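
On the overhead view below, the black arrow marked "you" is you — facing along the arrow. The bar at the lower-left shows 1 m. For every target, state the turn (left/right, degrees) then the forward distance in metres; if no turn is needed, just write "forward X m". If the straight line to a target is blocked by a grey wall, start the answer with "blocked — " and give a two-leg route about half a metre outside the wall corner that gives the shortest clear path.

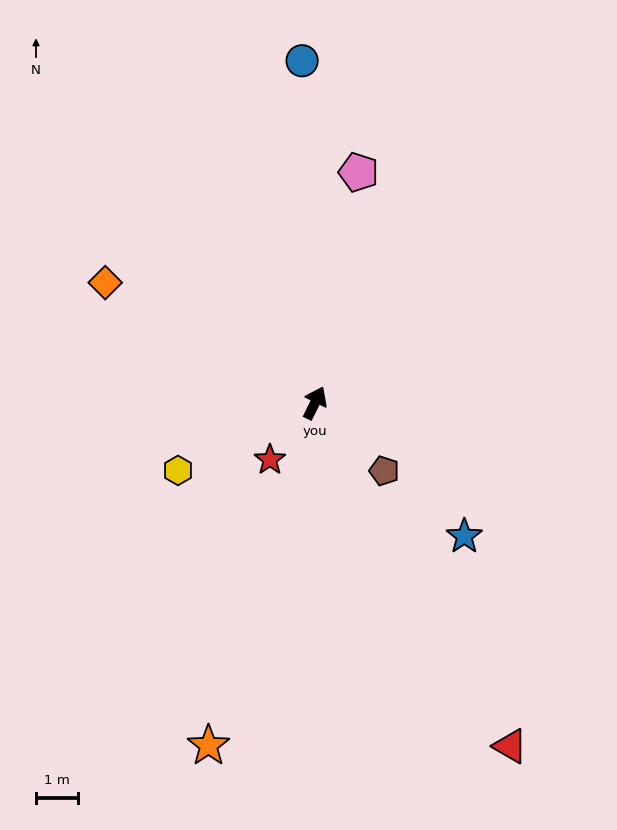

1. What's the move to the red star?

turn left 168°, forward 1.7 m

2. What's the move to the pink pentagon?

turn left 16°, forward 5.6 m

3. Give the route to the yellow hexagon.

turn left 143°, forward 3.6 m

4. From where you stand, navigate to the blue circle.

turn left 28°, forward 8.1 m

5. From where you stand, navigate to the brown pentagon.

turn right 108°, forward 2.3 m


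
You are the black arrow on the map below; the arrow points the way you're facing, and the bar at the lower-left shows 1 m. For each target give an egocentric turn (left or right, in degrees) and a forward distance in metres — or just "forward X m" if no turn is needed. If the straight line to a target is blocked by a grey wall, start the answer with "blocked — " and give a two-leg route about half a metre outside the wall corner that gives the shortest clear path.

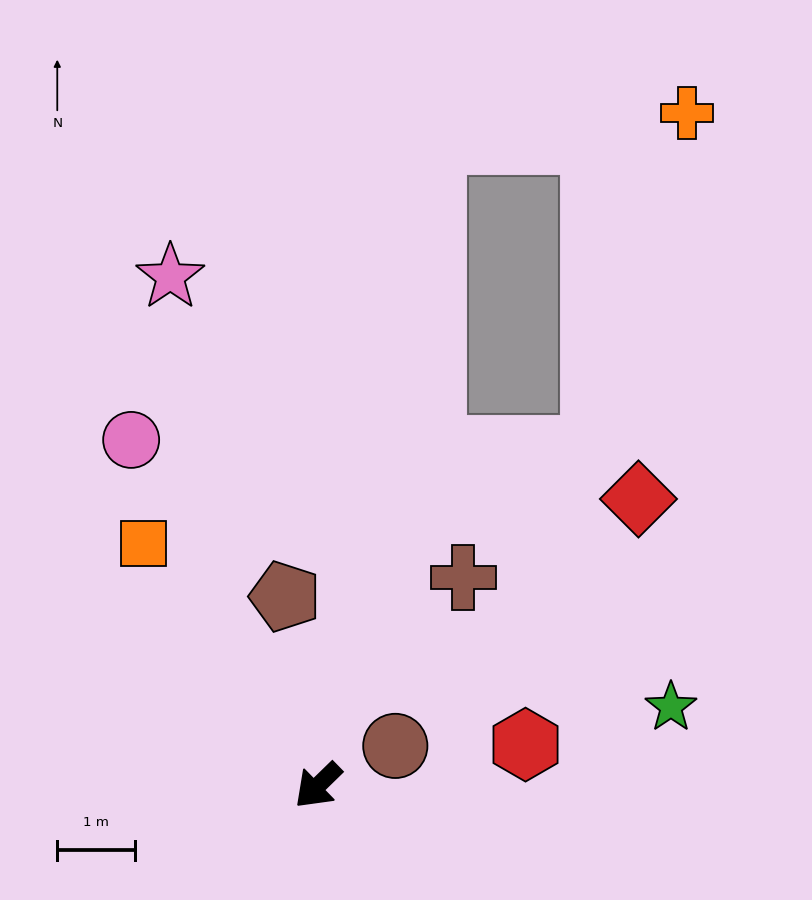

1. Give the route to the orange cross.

blocked — turn right 144°, forward 8.5 m, then turn right 74°, forward 3.3 m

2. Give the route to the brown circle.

turn left 163°, forward 1.1 m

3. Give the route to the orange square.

turn right 98°, forward 3.9 m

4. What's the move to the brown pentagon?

turn right 124°, forward 2.5 m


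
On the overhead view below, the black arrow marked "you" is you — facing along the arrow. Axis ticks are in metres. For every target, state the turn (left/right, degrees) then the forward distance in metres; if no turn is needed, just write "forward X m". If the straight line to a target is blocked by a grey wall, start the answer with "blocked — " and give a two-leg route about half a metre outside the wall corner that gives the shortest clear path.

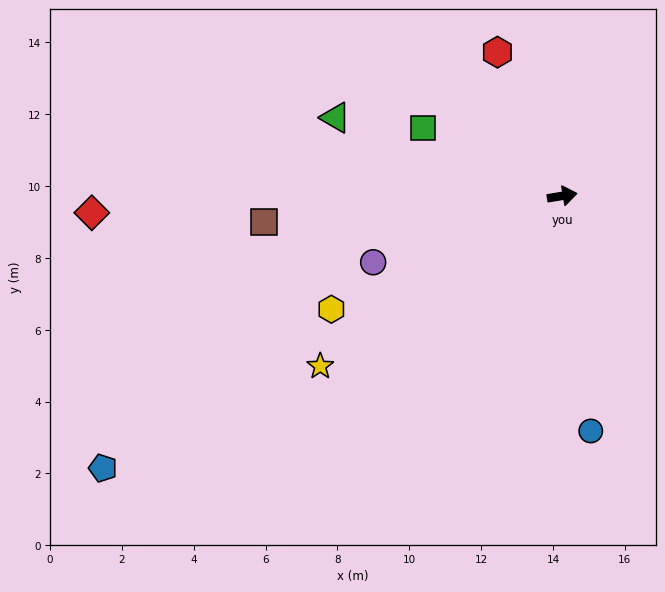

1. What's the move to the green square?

turn left 144°, forward 4.3 m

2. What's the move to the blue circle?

turn right 93°, forward 6.6 m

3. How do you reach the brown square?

turn left 176°, forward 8.3 m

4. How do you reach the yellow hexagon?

turn right 163°, forward 7.2 m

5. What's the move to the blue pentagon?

turn right 159°, forward 14.9 m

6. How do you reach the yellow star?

turn right 154°, forward 8.2 m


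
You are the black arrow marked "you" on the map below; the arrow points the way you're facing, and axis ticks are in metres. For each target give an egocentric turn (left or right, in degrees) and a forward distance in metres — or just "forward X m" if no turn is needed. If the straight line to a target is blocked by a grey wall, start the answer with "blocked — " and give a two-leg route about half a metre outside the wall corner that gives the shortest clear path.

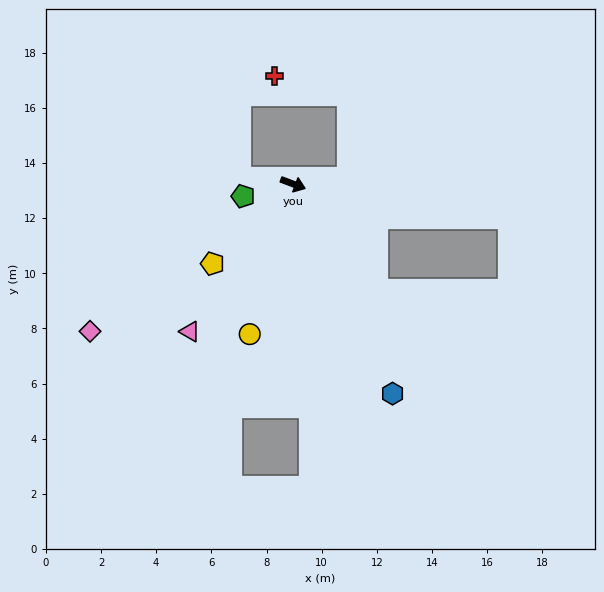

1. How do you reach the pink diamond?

turn right 123°, forward 9.1 m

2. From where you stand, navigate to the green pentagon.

turn right 146°, forward 1.9 m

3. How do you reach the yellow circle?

turn right 85°, forward 5.7 m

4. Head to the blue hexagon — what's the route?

turn right 44°, forward 8.4 m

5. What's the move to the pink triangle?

turn right 104°, forward 6.5 m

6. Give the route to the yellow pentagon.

turn right 115°, forward 4.1 m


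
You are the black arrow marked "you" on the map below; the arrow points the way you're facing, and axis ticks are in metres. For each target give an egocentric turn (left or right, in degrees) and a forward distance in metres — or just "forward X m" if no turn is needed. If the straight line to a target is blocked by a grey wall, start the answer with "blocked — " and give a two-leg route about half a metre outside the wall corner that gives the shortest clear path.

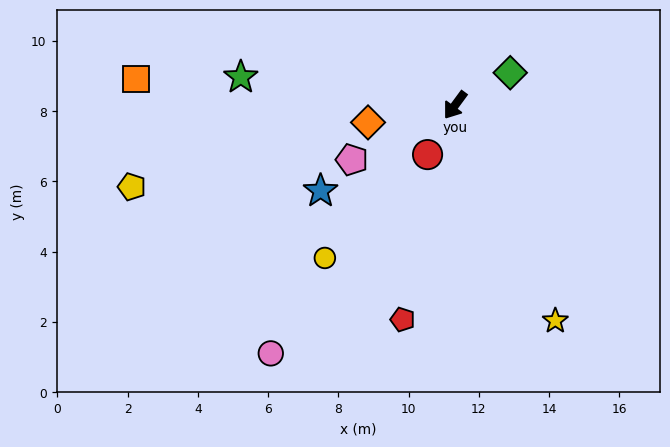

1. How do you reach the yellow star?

turn left 61°, forward 6.8 m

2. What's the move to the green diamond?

turn left 157°, forward 1.8 m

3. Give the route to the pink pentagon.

turn right 26°, forward 3.3 m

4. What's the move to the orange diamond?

turn right 42°, forward 2.5 m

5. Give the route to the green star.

turn right 61°, forward 6.2 m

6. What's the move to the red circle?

turn left 7°, forward 1.6 m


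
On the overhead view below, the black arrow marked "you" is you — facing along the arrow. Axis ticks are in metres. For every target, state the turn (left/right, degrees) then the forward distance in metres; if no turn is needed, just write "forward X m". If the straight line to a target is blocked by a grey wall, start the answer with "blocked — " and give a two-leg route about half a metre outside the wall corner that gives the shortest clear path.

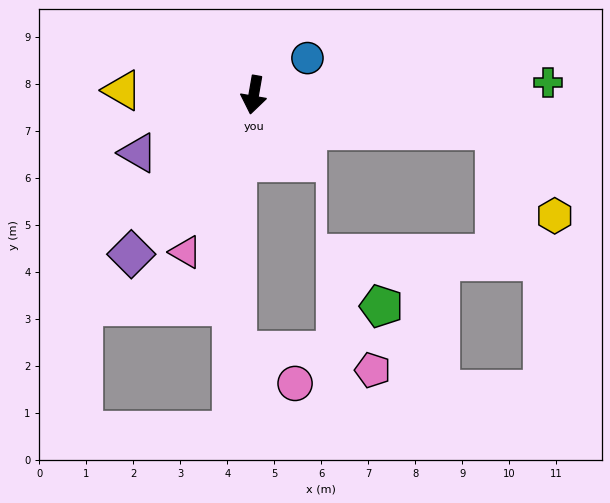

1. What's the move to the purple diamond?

turn right 28°, forward 4.3 m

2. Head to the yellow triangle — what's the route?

turn right 82°, forward 2.8 m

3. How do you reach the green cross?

turn left 102°, forward 6.3 m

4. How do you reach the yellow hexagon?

blocked — turn left 92°, forward 5.2 m, then turn right 48°, forward 2.2 m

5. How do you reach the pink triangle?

turn right 14°, forward 3.6 m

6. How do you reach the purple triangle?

turn right 54°, forward 2.8 m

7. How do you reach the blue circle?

turn left 134°, forward 1.4 m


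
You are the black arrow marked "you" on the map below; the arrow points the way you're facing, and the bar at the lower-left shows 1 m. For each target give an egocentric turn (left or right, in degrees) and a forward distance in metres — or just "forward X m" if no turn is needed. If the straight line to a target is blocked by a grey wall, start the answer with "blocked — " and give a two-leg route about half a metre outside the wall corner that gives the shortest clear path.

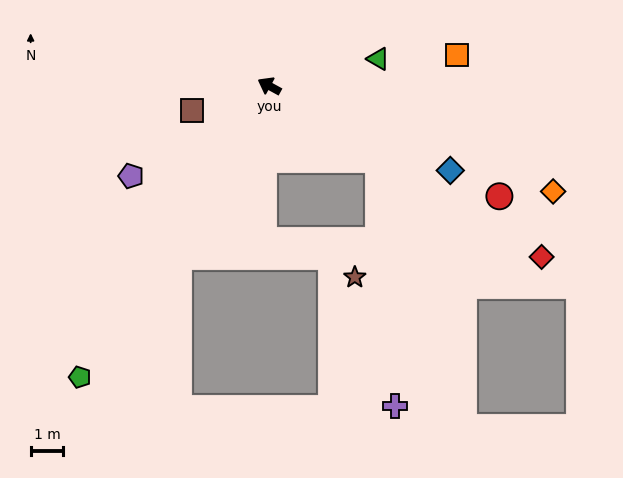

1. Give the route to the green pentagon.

turn left 86°, forward 10.7 m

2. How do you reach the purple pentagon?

turn left 62°, forward 5.1 m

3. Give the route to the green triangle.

turn right 137°, forward 3.4 m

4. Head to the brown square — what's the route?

turn left 46°, forward 2.5 m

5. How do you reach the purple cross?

blocked — turn left 175°, forward 4.0 m, then turn right 53°, forward 7.6 m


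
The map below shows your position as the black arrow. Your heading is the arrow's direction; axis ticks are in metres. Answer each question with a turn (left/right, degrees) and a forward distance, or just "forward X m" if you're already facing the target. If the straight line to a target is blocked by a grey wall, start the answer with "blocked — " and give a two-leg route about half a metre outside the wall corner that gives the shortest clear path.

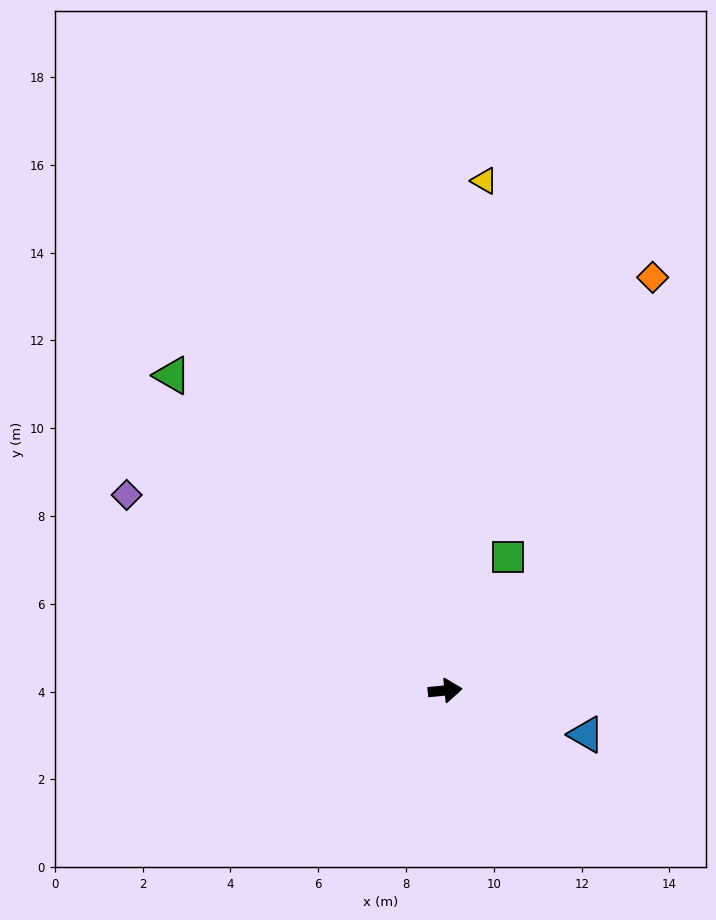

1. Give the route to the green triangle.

turn left 125°, forward 9.5 m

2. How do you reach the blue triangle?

turn right 23°, forward 3.4 m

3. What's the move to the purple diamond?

turn left 143°, forward 8.5 m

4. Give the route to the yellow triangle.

turn left 80°, forward 11.6 m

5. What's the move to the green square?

turn left 59°, forward 3.4 m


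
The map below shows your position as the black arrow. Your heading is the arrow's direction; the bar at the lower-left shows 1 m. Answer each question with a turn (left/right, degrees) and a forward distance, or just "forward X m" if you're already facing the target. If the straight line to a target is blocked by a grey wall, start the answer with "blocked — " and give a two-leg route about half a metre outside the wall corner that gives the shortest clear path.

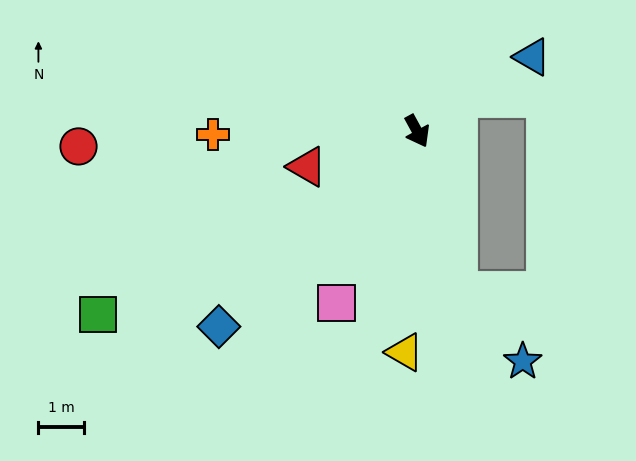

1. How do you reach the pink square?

turn right 54°, forward 4.2 m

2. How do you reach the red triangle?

turn right 101°, forward 2.5 m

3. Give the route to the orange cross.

turn right 118°, forward 4.5 m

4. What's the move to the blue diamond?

turn right 74°, forward 6.1 m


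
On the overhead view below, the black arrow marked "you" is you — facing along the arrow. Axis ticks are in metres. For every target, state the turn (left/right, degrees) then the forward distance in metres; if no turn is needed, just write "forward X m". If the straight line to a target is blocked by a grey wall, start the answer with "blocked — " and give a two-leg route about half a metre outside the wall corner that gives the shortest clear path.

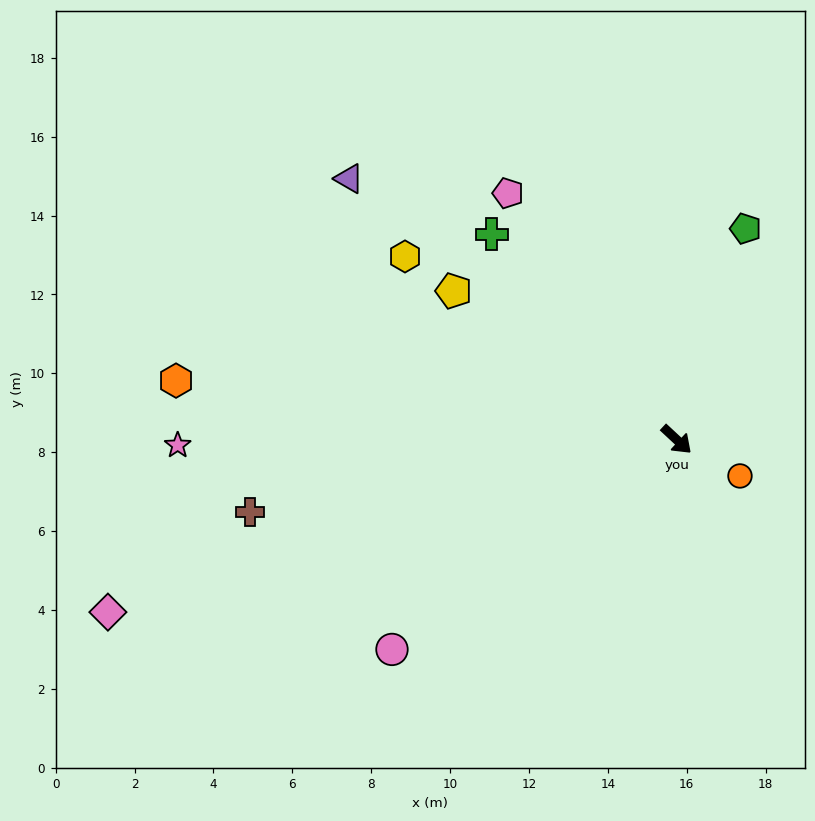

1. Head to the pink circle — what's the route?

turn right 101°, forward 9.0 m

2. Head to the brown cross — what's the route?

turn right 127°, forward 11.0 m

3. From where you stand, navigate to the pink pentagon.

turn left 167°, forward 7.6 m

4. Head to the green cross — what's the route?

turn left 175°, forward 7.0 m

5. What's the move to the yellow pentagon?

turn right 171°, forward 6.8 m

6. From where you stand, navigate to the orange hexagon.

turn right 144°, forward 12.8 m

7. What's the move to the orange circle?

turn left 13°, forward 1.9 m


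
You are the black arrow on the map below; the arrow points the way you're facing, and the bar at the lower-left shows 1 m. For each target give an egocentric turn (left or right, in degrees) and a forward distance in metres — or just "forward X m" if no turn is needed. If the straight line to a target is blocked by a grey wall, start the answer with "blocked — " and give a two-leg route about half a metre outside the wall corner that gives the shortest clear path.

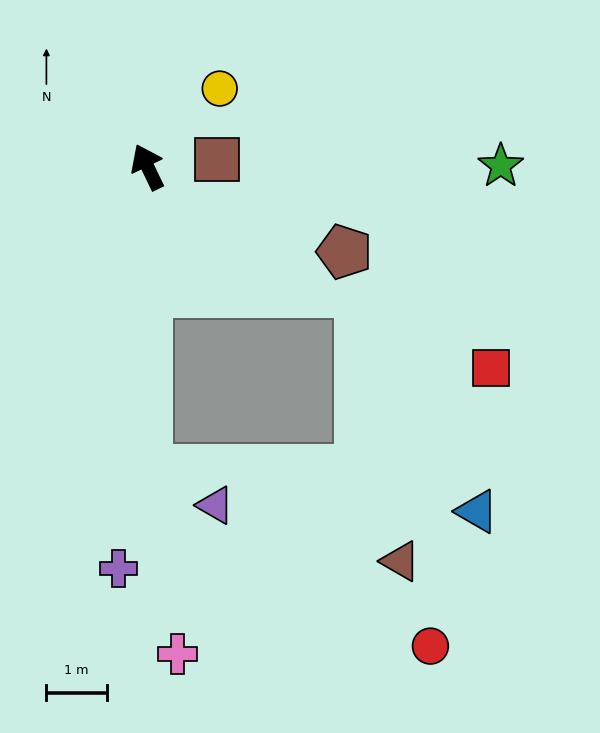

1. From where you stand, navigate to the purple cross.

turn left 150°, forward 6.7 m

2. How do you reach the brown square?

turn right 110°, forward 1.2 m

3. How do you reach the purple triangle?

blocked — turn left 154°, forward 5.0 m, then turn left 63°, forward 1.3 m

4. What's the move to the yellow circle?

turn right 68°, forward 1.8 m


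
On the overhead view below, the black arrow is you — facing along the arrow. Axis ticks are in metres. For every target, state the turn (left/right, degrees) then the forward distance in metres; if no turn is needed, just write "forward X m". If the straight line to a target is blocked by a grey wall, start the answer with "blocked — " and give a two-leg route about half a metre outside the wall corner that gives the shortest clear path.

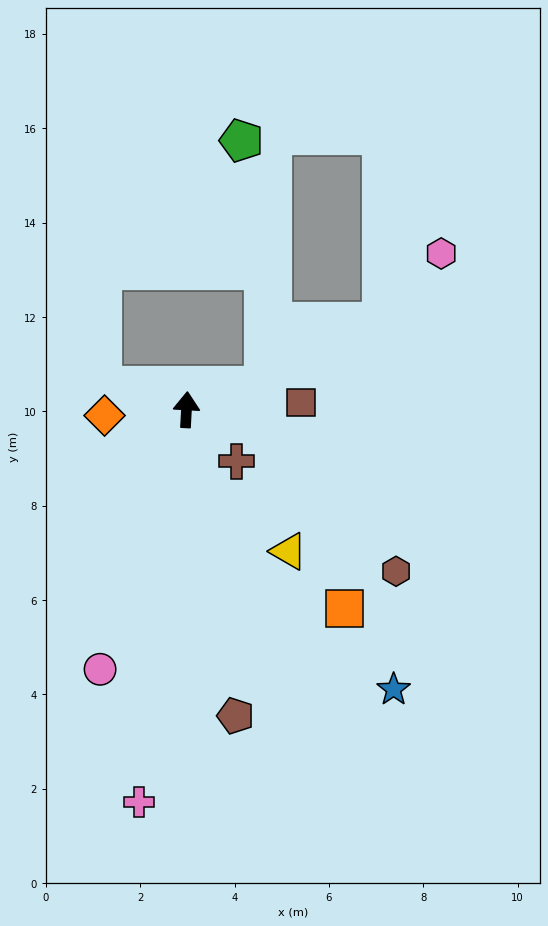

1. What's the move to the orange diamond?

turn left 97°, forward 1.7 m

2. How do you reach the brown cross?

turn right 133°, forward 1.5 m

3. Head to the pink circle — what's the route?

turn left 165°, forward 5.8 m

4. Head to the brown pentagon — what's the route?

turn right 168°, forward 6.6 m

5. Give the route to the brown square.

turn right 83°, forward 2.4 m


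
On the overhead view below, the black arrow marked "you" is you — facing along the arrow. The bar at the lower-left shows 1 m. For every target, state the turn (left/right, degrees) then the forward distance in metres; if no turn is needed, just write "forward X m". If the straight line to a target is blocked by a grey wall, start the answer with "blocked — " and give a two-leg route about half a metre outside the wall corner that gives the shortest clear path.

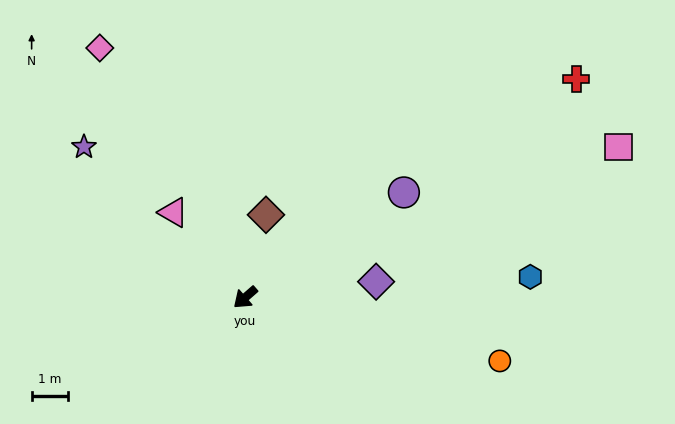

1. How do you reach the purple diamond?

turn left 146°, forward 3.6 m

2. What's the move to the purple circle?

turn left 172°, forward 5.2 m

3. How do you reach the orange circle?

turn left 125°, forward 7.2 m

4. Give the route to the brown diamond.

turn right 145°, forward 2.3 m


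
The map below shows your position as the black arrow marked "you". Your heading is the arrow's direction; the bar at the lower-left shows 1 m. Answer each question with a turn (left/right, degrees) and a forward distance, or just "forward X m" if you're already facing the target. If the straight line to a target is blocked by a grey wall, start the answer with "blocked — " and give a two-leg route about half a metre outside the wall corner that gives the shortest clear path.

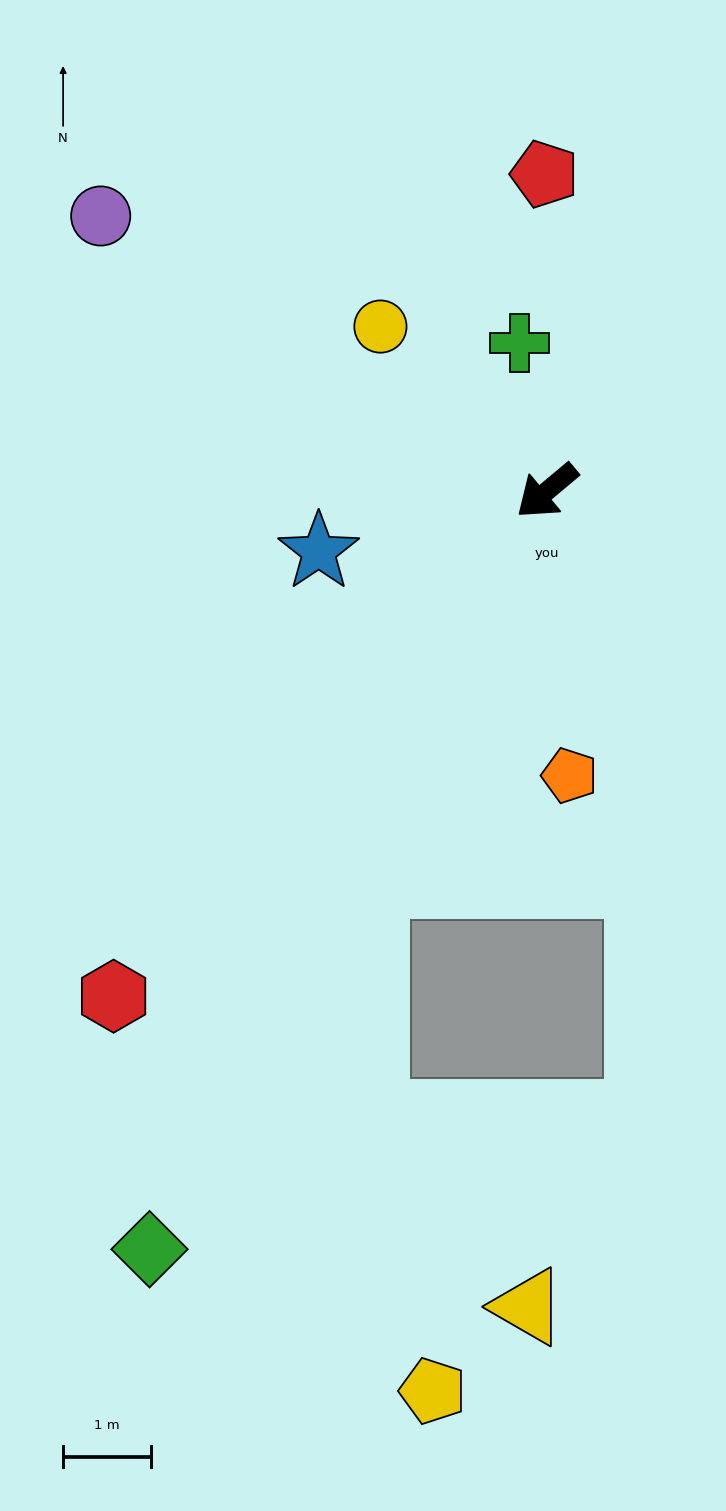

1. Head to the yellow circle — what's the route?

turn right 85°, forward 2.7 m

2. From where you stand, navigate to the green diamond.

turn left 22°, forward 9.8 m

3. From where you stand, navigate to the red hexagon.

turn left 9°, forward 7.6 m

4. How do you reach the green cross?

turn right 120°, forward 1.7 m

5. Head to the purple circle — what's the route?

turn right 72°, forward 6.0 m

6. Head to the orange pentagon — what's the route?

turn left 55°, forward 3.3 m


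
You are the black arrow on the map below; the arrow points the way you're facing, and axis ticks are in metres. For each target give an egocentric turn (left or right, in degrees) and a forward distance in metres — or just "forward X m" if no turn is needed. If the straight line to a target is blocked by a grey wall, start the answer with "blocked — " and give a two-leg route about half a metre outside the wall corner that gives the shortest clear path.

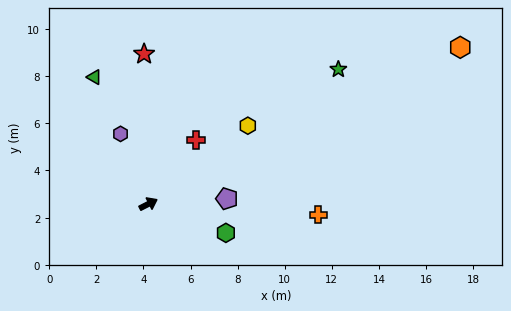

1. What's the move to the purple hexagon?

turn left 85°, forward 3.2 m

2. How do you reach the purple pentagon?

turn right 23°, forward 3.3 m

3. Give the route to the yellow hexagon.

turn left 11°, forward 5.4 m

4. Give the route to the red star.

turn left 65°, forward 6.4 m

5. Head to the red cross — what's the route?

turn left 27°, forward 3.4 m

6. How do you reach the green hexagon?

turn right 47°, forward 3.5 m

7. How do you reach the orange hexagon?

forward 14.8 m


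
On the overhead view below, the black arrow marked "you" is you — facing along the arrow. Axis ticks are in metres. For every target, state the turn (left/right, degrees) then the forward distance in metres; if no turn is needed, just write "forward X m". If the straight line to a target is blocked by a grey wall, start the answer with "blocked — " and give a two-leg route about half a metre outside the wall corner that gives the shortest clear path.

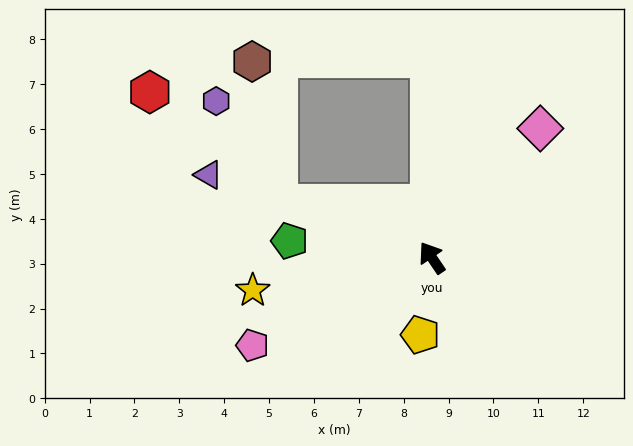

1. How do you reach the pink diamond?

turn right 74°, forward 3.8 m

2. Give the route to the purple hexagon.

blocked — turn left 36°, forward 3.6 m, then turn right 38°, forward 2.7 m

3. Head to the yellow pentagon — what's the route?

turn left 137°, forward 1.7 m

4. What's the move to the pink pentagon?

turn left 82°, forward 4.5 m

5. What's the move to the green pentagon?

turn left 49°, forward 3.2 m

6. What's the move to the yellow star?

turn left 66°, forward 4.1 m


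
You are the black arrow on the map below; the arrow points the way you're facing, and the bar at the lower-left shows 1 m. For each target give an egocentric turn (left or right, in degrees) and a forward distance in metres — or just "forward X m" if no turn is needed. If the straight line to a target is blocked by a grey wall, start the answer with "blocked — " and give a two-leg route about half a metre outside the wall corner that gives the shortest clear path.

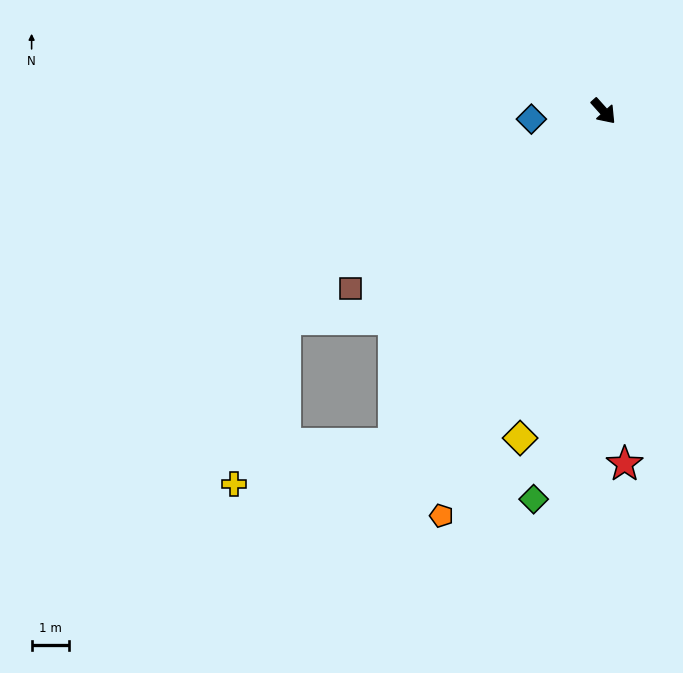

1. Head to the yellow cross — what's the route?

blocked — turn right 74°, forward 10.7 m, then turn right 44°, forward 4.5 m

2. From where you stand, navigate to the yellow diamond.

turn right 56°, forward 9.1 m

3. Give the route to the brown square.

turn right 97°, forward 8.4 m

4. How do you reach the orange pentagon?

turn right 64°, forward 11.8 m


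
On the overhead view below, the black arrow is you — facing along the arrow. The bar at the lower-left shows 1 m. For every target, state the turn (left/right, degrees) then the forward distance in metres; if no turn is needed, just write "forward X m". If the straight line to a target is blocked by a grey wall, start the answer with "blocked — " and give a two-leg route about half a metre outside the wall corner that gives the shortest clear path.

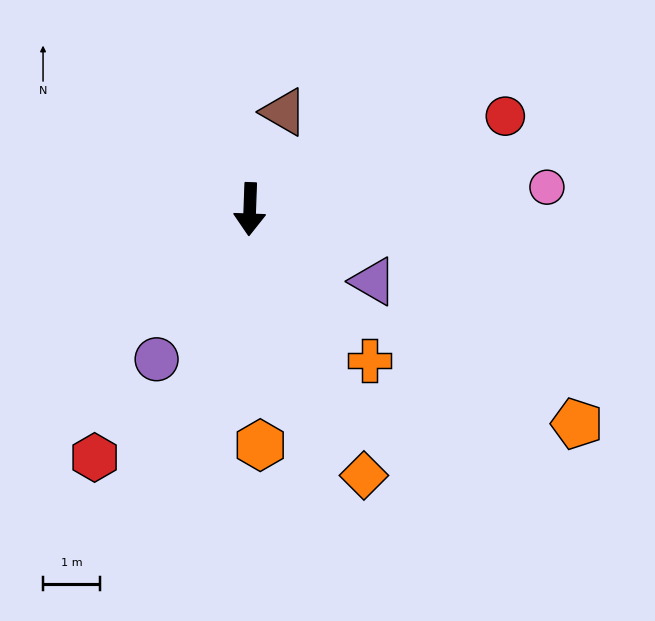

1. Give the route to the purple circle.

turn right 30°, forward 3.1 m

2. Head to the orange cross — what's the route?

turn left 40°, forward 3.4 m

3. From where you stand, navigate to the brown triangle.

turn left 163°, forward 1.8 m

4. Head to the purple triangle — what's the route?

turn left 62°, forward 2.5 m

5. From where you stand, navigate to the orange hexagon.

turn left 5°, forward 4.2 m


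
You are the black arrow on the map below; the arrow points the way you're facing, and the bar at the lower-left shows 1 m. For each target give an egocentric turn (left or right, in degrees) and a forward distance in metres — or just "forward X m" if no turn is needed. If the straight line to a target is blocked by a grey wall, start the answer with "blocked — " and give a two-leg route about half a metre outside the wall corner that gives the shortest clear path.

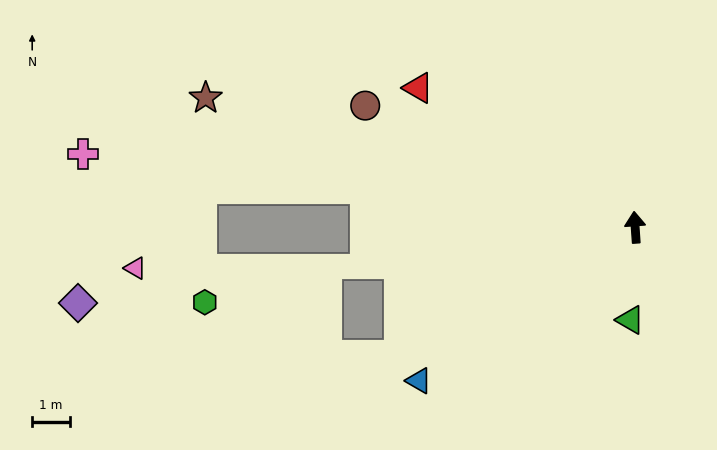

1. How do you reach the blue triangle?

turn left 121°, forward 7.1 m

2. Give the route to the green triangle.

turn left 173°, forward 2.5 m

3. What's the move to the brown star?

turn left 69°, forward 12.0 m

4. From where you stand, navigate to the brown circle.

turn left 62°, forward 7.9 m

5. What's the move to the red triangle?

turn left 53°, forward 6.9 m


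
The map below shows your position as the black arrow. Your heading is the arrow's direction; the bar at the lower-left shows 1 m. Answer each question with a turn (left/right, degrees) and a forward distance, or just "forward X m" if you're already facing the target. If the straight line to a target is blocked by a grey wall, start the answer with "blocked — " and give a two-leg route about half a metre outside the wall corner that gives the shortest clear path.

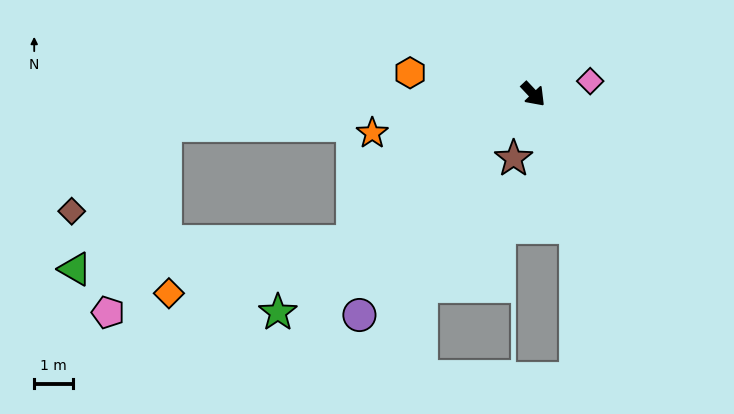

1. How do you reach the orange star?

turn right 120°, forward 4.3 m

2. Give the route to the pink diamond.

turn left 60°, forward 1.5 m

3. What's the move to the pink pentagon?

blocked — turn right 128°, forward 9.6 m, then turn left 68°, forward 5.1 m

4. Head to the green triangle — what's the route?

blocked — turn right 94°, forward 6.0 m, then turn right 34°, forward 7.2 m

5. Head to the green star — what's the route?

turn right 93°, forward 8.7 m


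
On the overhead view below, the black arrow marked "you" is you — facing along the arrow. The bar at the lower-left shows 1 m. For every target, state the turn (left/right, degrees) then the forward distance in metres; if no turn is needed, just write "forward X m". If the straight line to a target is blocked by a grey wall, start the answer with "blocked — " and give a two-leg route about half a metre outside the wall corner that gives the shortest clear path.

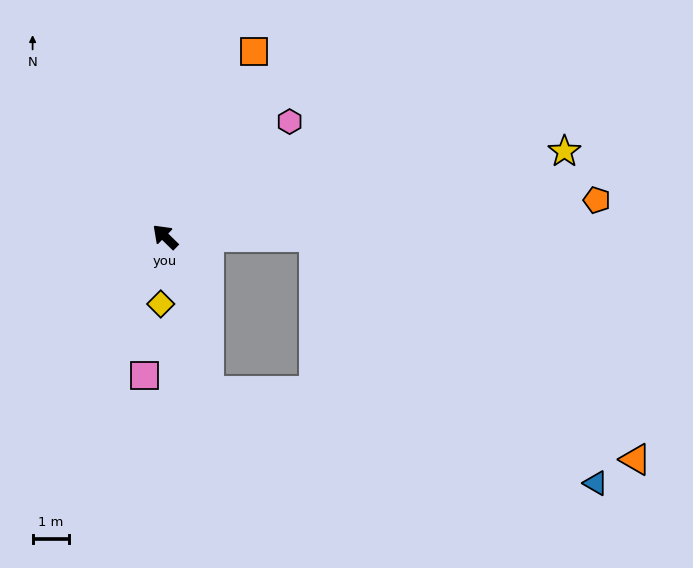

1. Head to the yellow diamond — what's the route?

turn left 130°, forward 1.8 m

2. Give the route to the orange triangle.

blocked — turn right 136°, forward 4.1 m, then turn right 35°, forward 10.6 m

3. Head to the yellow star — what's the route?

turn right 124°, forward 11.1 m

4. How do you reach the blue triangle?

blocked — turn right 136°, forward 4.1 m, then turn right 41°, forward 10.2 m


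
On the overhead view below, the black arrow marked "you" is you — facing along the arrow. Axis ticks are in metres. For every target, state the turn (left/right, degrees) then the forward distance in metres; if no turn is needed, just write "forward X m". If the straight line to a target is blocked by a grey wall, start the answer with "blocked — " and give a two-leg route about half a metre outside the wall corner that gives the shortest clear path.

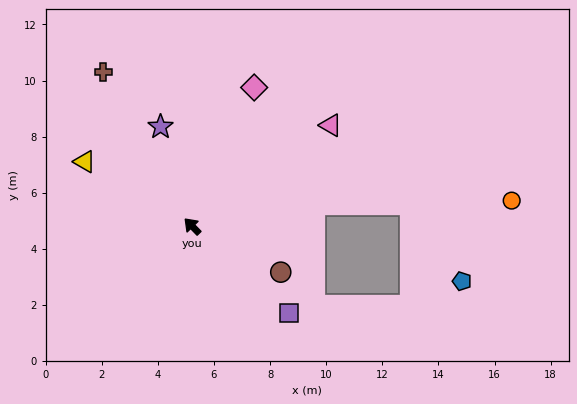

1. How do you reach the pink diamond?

turn right 68°, forward 5.4 m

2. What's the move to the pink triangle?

turn right 98°, forward 6.1 m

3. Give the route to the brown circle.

turn right 162°, forward 3.6 m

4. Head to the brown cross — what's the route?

turn right 14°, forward 6.3 m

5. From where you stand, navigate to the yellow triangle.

turn left 15°, forward 4.5 m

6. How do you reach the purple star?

turn right 27°, forward 3.7 m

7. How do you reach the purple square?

turn right 176°, forward 4.6 m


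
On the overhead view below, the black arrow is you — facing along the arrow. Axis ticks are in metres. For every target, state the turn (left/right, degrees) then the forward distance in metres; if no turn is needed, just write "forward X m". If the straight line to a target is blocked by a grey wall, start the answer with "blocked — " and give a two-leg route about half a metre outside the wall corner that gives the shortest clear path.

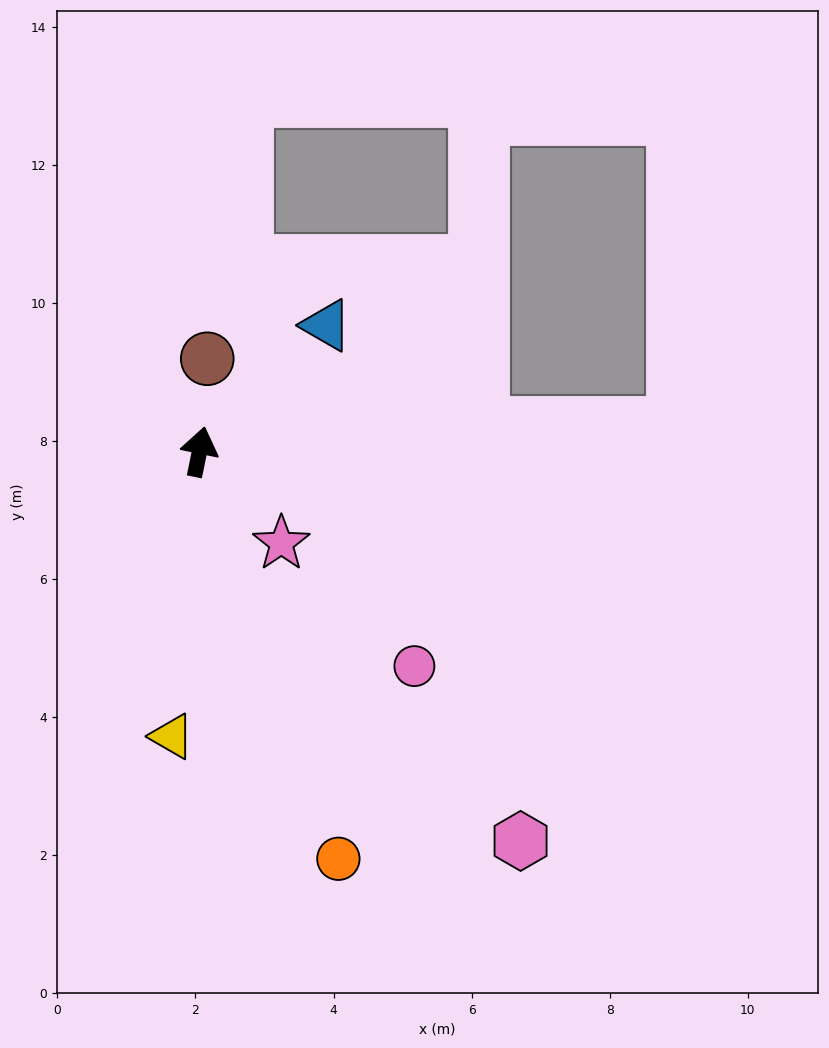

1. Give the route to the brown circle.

turn left 7°, forward 1.4 m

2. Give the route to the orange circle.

turn right 150°, forward 6.2 m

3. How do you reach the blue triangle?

turn right 34°, forward 2.6 m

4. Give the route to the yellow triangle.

turn right 174°, forward 4.1 m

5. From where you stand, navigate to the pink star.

turn right 127°, forward 1.8 m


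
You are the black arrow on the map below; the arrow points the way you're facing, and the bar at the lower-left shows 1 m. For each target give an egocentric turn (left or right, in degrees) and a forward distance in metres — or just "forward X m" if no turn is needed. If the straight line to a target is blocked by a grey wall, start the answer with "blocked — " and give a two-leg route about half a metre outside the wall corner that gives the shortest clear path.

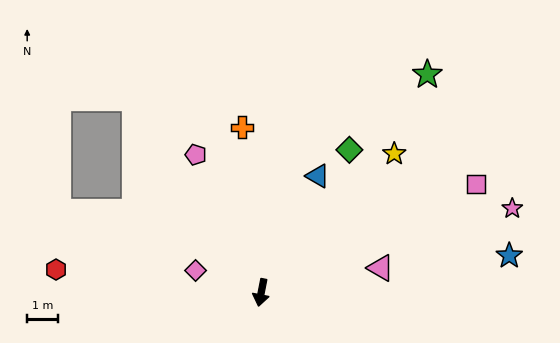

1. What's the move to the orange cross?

turn right 162°, forward 5.5 m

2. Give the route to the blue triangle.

turn left 165°, forward 4.3 m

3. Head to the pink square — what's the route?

turn left 128°, forward 7.9 m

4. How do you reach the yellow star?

turn left 147°, forward 6.3 m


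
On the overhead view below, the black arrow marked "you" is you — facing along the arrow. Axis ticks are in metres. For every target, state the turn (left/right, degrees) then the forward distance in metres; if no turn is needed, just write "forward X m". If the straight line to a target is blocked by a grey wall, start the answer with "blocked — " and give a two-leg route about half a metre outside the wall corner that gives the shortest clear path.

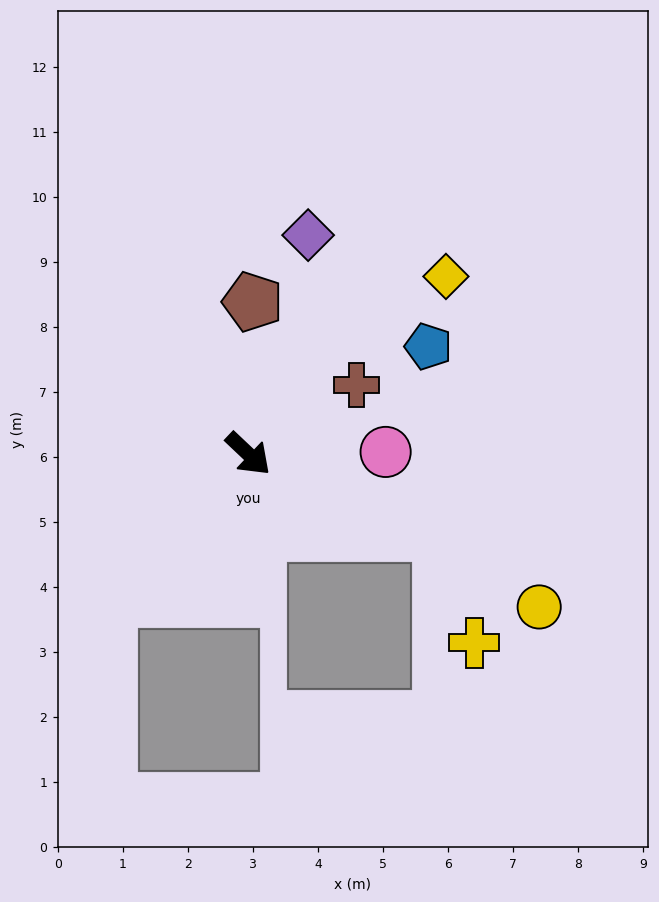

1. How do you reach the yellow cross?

blocked — turn left 21°, forward 3.2 m, then turn right 50°, forward 1.7 m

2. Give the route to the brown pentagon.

turn left 132°, forward 2.3 m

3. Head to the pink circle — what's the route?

turn left 44°, forward 2.1 m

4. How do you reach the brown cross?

turn left 76°, forward 2.0 m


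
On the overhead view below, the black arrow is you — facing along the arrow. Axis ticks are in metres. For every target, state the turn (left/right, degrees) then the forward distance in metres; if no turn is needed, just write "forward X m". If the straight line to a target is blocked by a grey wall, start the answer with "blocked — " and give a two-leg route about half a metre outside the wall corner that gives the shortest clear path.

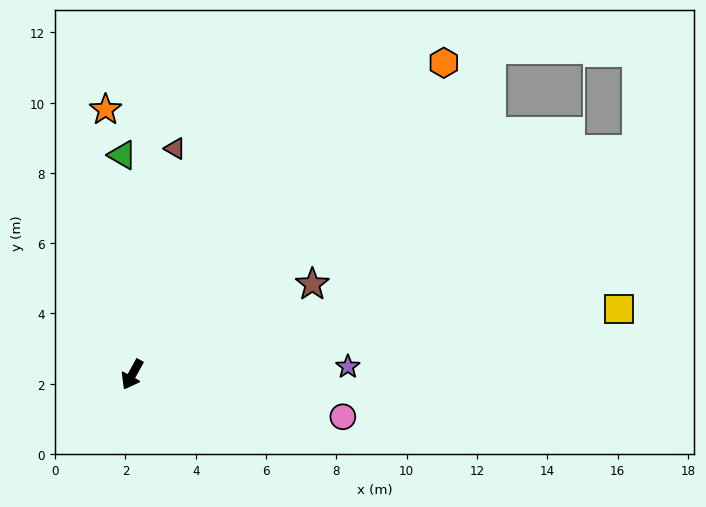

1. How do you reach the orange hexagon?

turn left 164°, forward 12.5 m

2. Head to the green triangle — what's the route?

turn right 149°, forward 6.3 m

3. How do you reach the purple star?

turn left 121°, forward 6.1 m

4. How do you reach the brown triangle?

turn right 162°, forward 6.5 m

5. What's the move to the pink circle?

turn left 107°, forward 6.1 m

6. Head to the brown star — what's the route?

turn left 145°, forward 5.7 m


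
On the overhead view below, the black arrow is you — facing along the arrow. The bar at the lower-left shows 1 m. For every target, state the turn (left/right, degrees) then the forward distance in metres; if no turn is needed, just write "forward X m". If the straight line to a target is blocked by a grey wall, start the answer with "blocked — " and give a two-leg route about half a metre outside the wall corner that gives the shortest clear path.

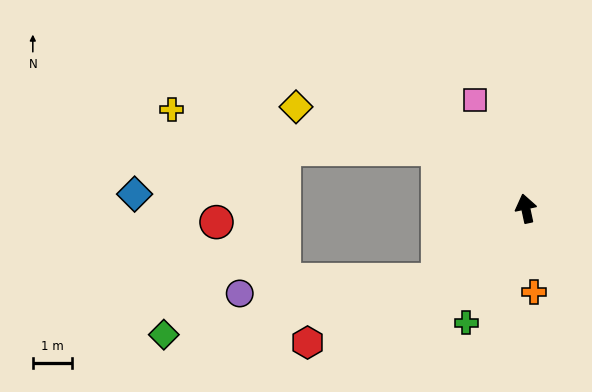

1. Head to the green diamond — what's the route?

blocked — turn left 117°, forward 2.9 m, then turn right 28°, forward 7.1 m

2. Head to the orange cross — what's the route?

turn left 173°, forward 2.2 m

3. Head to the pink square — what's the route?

turn left 13°, forward 3.1 m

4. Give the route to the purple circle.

blocked — turn left 117°, forward 2.9 m, then turn right 35°, forward 5.1 m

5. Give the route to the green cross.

turn left 140°, forward 3.3 m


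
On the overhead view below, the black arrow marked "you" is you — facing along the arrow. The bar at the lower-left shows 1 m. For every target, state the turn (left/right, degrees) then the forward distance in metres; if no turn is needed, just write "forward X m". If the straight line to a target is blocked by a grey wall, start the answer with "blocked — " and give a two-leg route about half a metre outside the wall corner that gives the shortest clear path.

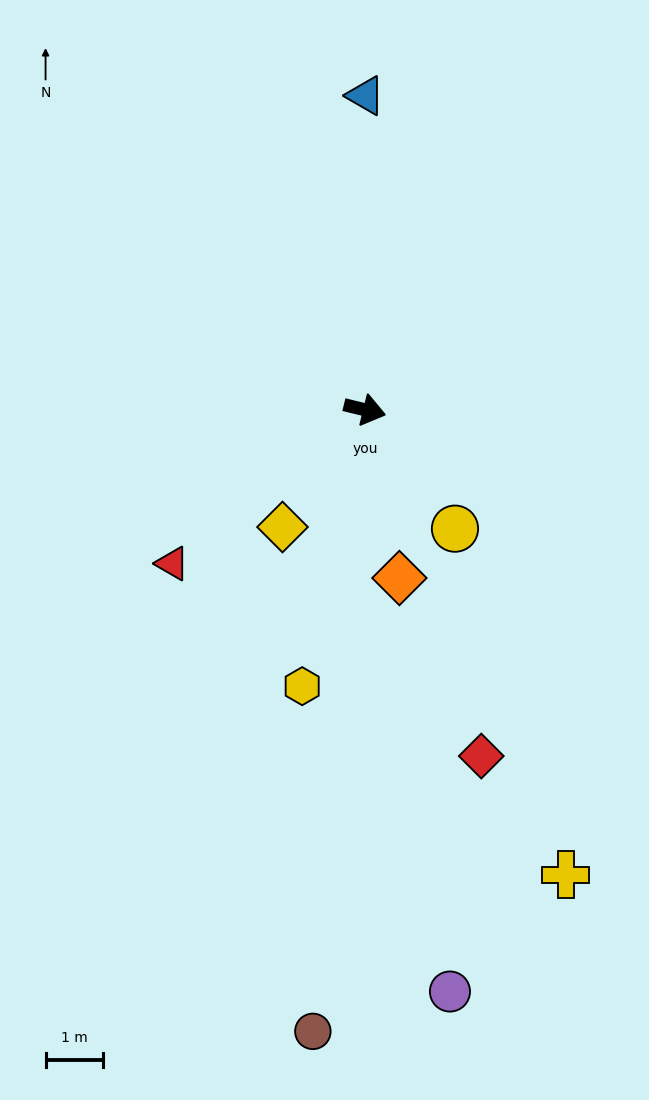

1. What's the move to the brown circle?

turn right 81°, forward 10.9 m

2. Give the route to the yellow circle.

turn right 39°, forward 2.6 m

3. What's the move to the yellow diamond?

turn right 111°, forward 2.5 m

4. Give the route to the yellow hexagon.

turn right 89°, forward 4.9 m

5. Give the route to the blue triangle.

turn left 104°, forward 5.5 m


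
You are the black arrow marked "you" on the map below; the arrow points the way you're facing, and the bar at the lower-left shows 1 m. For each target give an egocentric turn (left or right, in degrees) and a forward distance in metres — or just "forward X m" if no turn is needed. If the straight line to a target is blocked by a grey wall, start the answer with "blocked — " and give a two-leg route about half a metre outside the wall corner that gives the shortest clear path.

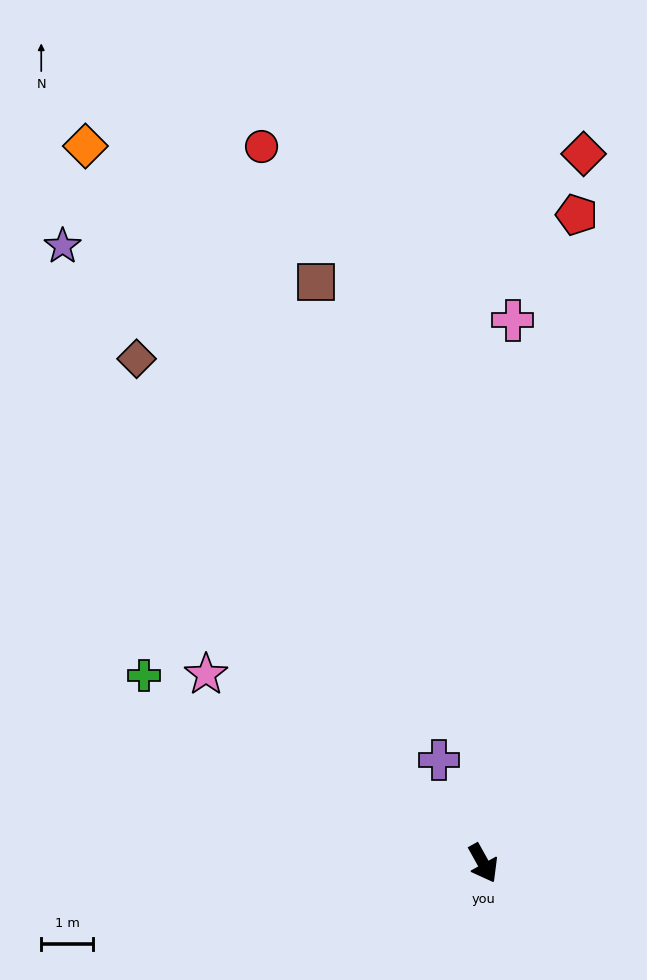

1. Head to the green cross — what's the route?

turn right 148°, forward 7.5 m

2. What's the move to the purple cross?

turn left 174°, forward 2.2 m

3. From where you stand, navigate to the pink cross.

turn left 148°, forward 10.5 m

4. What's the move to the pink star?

turn right 153°, forward 6.5 m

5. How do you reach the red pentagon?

turn left 143°, forward 12.7 m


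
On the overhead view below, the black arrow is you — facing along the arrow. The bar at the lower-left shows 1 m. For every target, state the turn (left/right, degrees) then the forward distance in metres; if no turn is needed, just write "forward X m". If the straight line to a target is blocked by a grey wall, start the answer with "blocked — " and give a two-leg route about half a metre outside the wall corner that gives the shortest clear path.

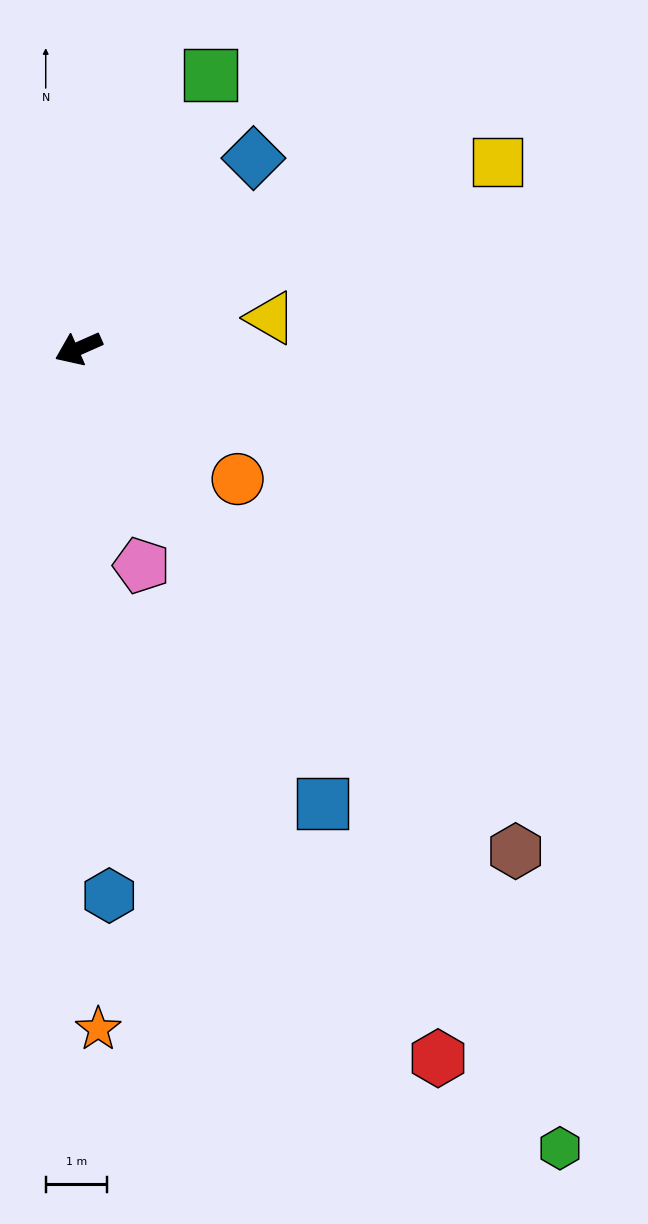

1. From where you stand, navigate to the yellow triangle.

turn left 165°, forward 3.2 m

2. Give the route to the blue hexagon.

turn left 69°, forward 8.9 m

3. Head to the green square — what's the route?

turn right 140°, forward 4.9 m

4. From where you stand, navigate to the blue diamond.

turn right 156°, forward 4.2 m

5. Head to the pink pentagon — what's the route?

turn left 82°, forward 3.7 m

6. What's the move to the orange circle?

turn left 117°, forward 3.3 m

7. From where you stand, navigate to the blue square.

turn left 94°, forward 8.4 m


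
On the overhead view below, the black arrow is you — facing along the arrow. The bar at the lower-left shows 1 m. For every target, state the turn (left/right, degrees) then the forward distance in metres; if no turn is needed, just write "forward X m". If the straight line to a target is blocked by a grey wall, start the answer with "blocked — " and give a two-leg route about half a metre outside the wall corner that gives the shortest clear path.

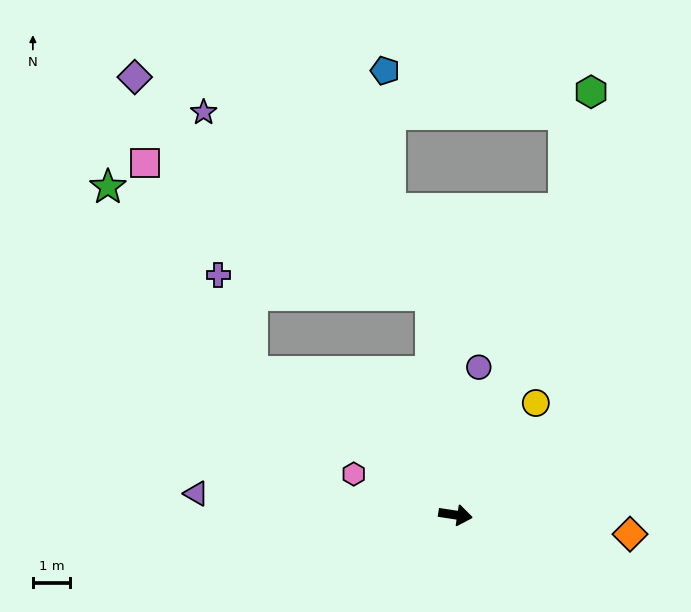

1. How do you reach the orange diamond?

turn left 2°, forward 4.7 m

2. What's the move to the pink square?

blocked — turn left 105°, forward 6.0 m, then turn left 59°, forward 8.5 m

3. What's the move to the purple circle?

turn left 90°, forward 4.0 m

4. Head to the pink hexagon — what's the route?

turn left 167°, forward 3.0 m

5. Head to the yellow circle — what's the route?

turn left 63°, forward 3.7 m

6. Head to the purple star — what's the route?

blocked — turn left 105°, forward 6.0 m, then turn left 45°, forward 7.9 m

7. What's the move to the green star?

blocked — turn left 154°, forward 6.7 m, then turn right 17°, forward 6.3 m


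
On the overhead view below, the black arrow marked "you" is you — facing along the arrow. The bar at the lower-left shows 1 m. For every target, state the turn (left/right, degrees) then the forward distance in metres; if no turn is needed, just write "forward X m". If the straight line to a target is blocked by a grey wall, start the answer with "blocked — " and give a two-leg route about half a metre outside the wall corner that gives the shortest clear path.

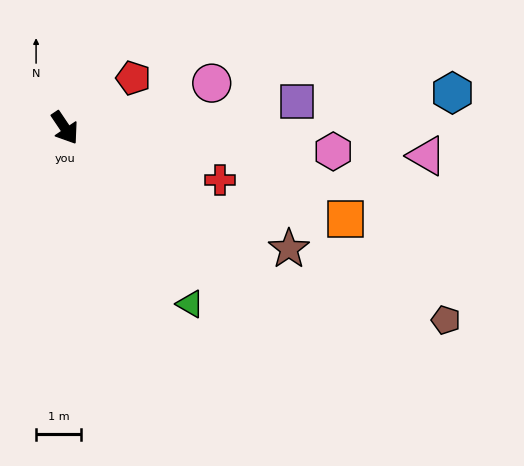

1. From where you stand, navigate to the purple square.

turn left 63°, forward 5.2 m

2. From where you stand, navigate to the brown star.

turn left 28°, forward 5.6 m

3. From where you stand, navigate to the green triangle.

forward 4.8 m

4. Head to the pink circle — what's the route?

turn left 73°, forward 3.4 m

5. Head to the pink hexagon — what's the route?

turn left 51°, forward 6.0 m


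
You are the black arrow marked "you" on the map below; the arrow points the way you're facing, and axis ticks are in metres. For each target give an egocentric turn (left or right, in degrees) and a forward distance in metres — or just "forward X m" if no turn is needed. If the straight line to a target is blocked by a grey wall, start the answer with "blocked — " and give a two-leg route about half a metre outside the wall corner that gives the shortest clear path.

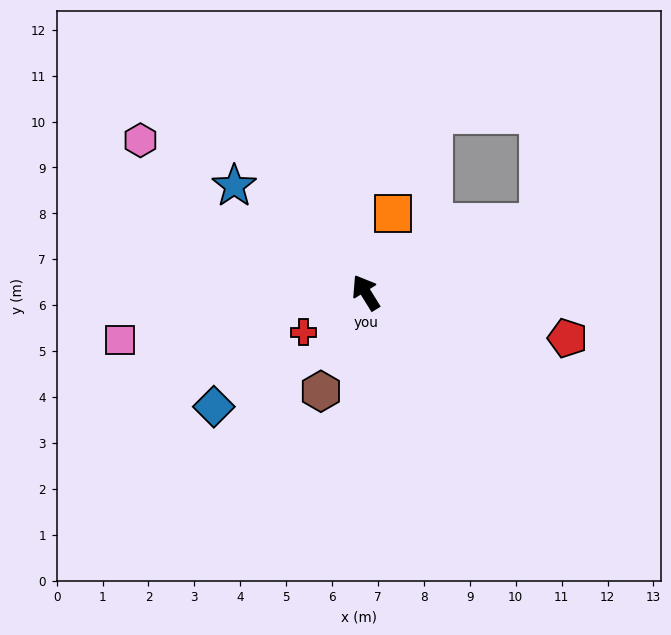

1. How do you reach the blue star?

turn left 19°, forward 3.7 m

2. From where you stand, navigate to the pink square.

turn left 69°, forward 5.5 m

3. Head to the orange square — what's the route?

turn right 51°, forward 1.8 m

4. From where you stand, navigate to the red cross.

turn left 91°, forward 1.6 m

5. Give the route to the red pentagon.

turn right 134°, forward 4.5 m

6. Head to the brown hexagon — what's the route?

turn left 124°, forward 2.4 m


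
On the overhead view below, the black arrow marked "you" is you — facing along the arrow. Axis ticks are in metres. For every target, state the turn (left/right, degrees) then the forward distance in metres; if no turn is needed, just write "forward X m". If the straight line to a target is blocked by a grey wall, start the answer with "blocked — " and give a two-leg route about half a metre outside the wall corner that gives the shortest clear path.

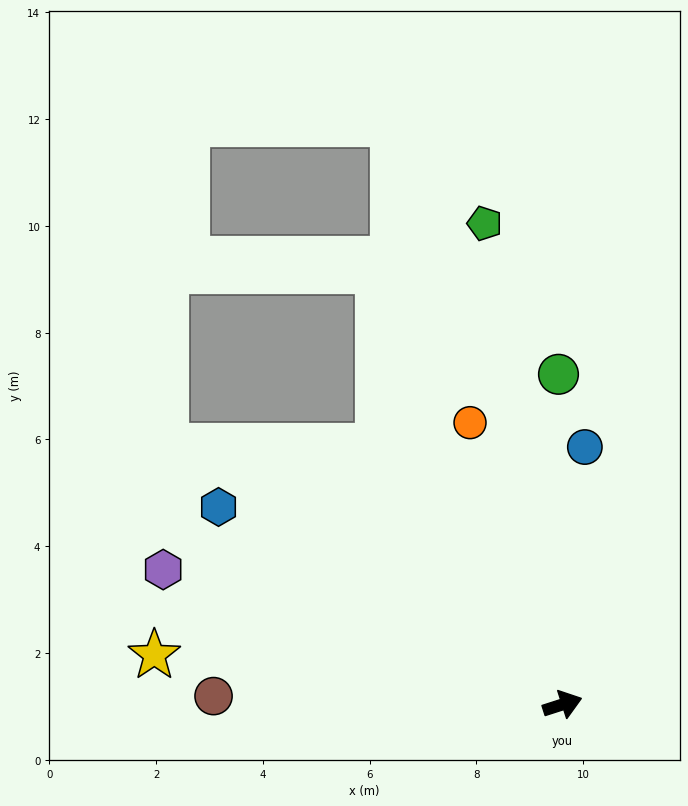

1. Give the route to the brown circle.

turn left 161°, forward 6.5 m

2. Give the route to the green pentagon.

turn left 81°, forward 9.1 m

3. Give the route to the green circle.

turn left 73°, forward 6.2 m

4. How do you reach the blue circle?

turn left 67°, forward 4.8 m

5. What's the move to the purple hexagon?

turn left 144°, forward 7.9 m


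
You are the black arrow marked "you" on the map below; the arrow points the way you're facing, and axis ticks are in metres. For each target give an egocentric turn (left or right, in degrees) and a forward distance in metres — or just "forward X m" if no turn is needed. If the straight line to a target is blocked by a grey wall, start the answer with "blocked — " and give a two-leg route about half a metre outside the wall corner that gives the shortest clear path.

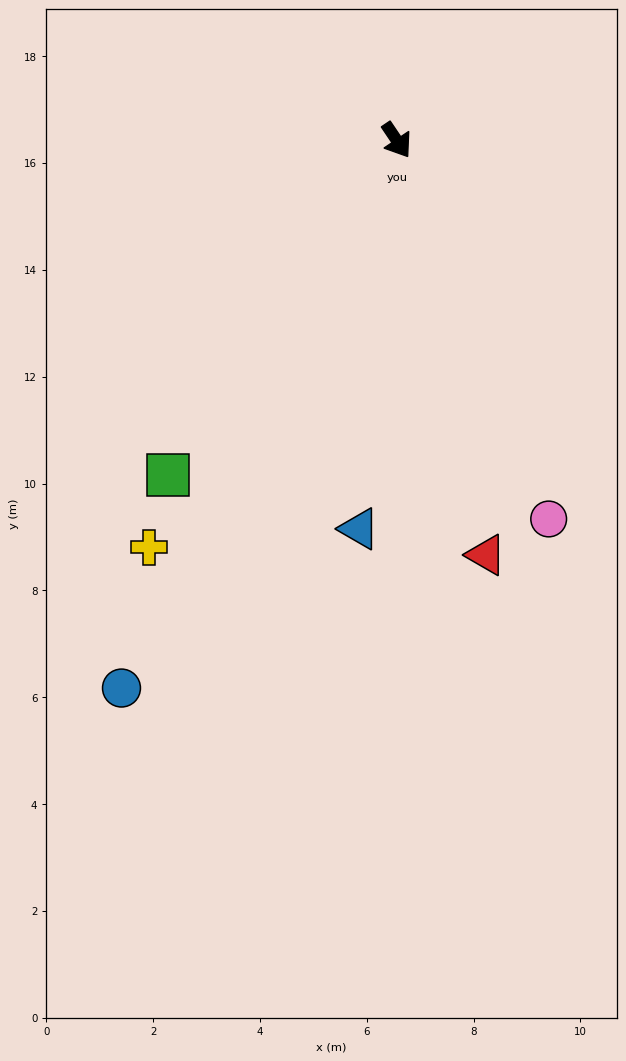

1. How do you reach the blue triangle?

turn right 39°, forward 7.3 m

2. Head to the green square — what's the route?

turn right 68°, forward 7.6 m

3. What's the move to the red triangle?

turn right 22°, forward 7.9 m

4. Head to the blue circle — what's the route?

turn right 61°, forward 11.5 m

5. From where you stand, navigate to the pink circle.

turn right 12°, forward 7.6 m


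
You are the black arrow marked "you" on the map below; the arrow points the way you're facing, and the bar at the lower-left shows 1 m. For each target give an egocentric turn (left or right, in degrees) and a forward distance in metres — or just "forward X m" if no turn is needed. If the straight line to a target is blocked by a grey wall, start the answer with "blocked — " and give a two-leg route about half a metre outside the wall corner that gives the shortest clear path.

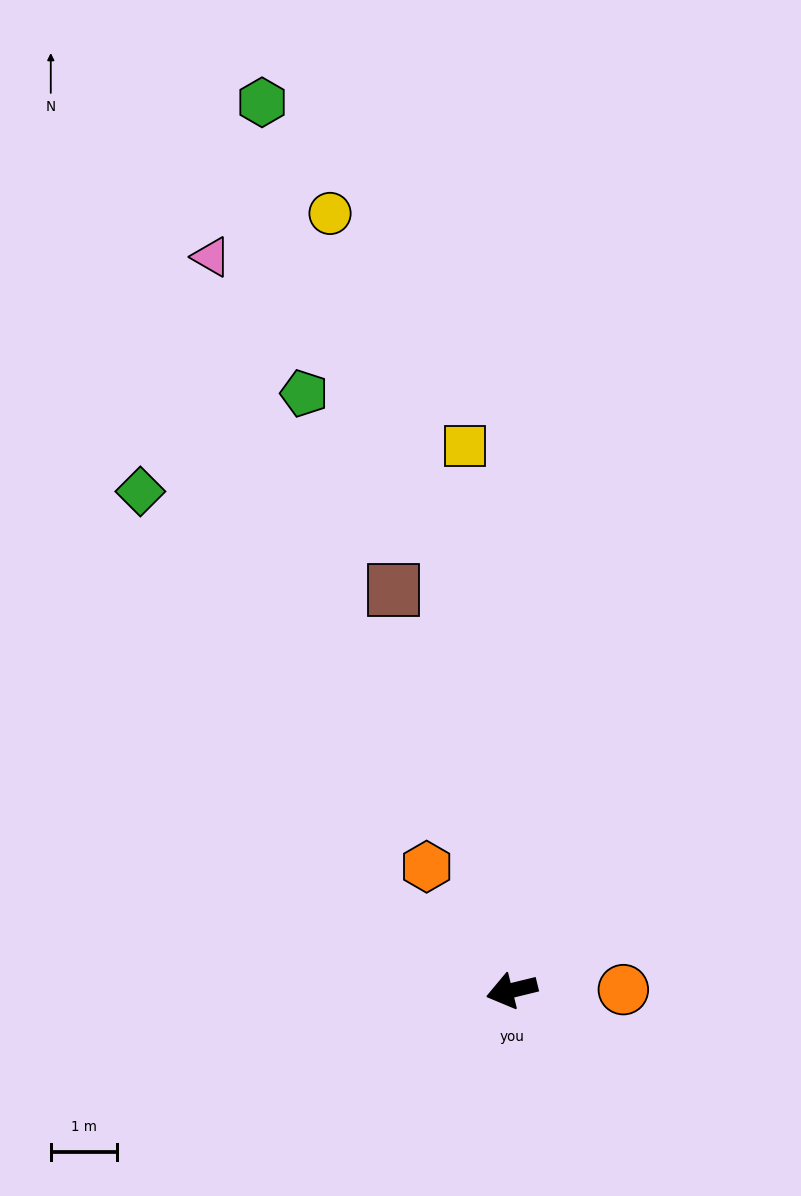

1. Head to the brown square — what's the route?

turn right 87°, forward 6.3 m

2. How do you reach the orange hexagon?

turn right 69°, forward 2.3 m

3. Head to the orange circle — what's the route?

turn left 167°, forward 1.7 m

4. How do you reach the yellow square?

turn right 99°, forward 8.2 m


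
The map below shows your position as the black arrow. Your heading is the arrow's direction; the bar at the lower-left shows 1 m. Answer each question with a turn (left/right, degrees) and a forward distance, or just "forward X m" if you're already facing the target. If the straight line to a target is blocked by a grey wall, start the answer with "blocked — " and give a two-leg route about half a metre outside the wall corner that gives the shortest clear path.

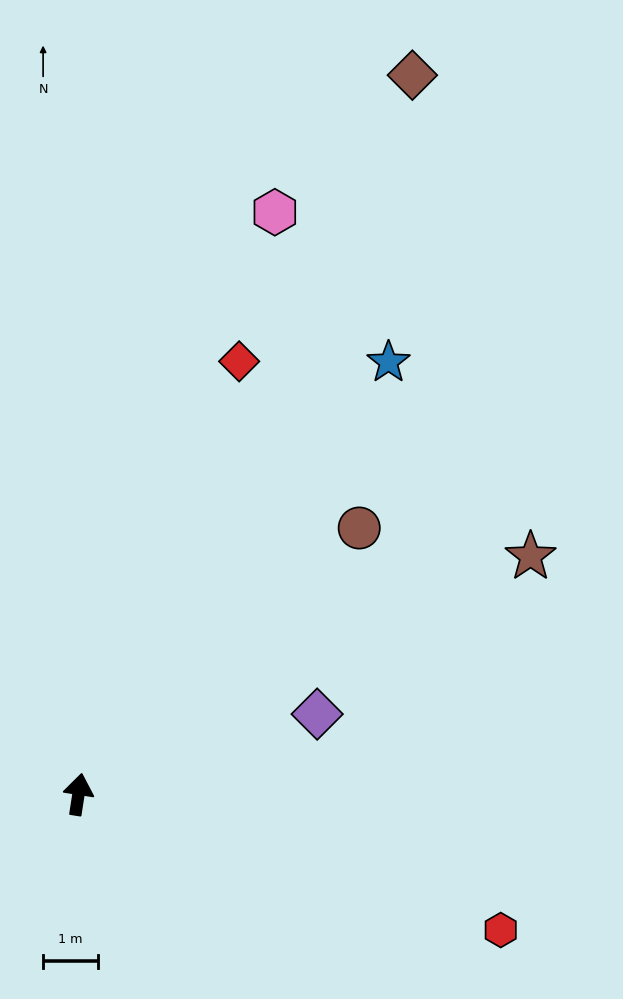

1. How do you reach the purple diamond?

turn right 63°, forward 4.6 m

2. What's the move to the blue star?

turn right 27°, forward 9.7 m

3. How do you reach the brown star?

turn right 53°, forward 9.3 m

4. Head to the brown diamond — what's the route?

turn right 16°, forward 14.4 m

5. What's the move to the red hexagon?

turn right 99°, forward 8.1 m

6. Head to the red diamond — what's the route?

turn right 12°, forward 8.4 m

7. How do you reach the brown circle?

turn right 38°, forward 7.1 m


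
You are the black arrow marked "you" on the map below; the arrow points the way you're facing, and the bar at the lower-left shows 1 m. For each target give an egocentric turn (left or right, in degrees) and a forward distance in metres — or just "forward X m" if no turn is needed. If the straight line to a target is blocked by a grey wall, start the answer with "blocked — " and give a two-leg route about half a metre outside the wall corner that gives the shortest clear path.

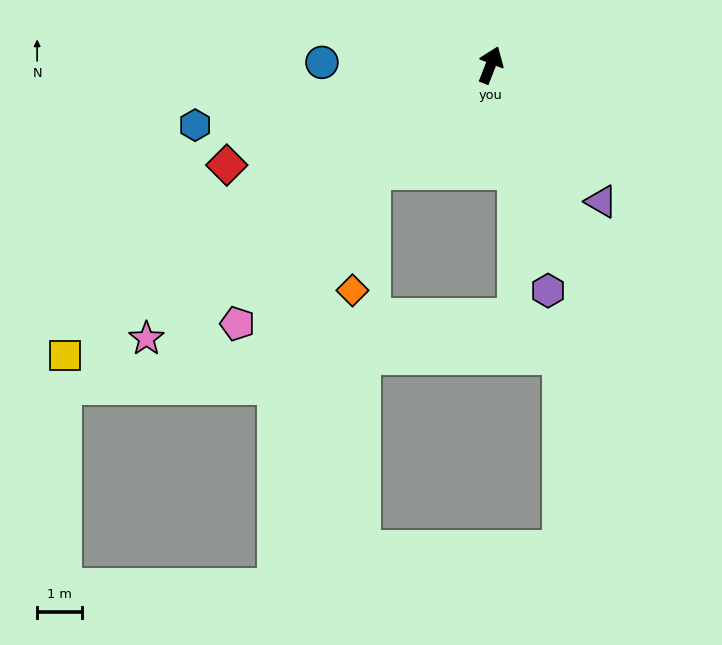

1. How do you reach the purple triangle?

turn right 120°, forward 3.9 m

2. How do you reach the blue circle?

turn left 110°, forward 3.8 m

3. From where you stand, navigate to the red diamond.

turn left 132°, forward 6.3 m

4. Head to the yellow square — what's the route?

turn left 146°, forward 11.5 m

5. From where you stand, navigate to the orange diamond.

blocked — turn left 153°, forward 3.6 m, then turn left 39°, forward 2.7 m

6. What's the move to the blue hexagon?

turn left 123°, forward 6.8 m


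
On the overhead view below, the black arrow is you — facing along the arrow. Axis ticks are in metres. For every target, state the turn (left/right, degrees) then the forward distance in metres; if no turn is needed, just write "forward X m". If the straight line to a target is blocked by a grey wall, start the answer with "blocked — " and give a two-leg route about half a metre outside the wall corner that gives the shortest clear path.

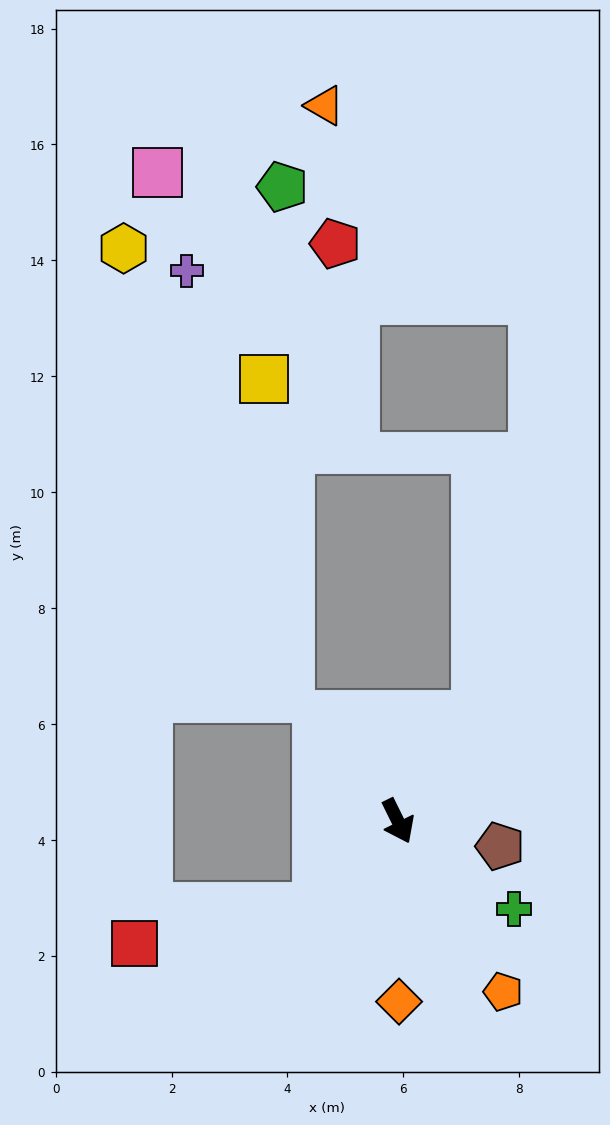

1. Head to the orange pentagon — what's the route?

turn left 5°, forward 3.5 m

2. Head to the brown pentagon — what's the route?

turn left 50°, forward 1.8 m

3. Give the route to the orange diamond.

turn right 26°, forward 3.1 m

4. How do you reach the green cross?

turn left 27°, forward 2.5 m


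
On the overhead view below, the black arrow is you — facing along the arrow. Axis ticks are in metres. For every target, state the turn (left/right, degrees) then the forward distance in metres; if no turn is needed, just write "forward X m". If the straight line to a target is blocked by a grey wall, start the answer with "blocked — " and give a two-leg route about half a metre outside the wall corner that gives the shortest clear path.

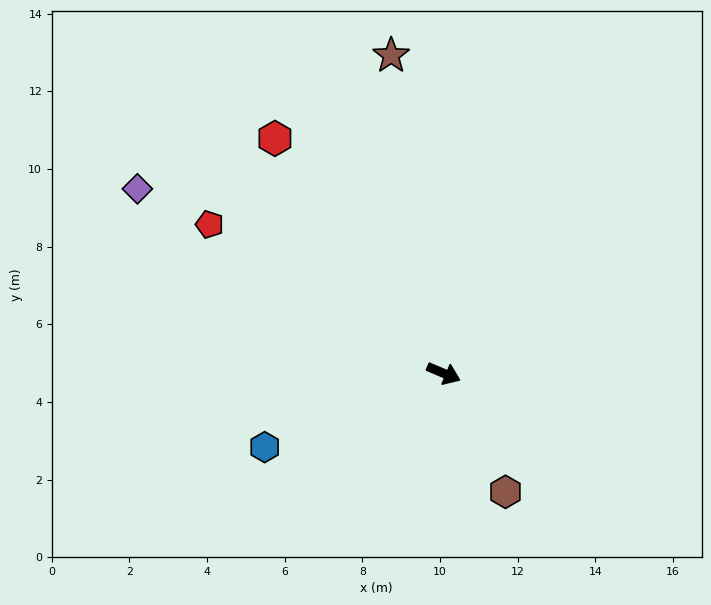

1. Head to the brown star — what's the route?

turn left 122°, forward 8.3 m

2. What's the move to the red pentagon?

turn left 170°, forward 7.1 m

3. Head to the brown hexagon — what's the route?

turn right 40°, forward 3.4 m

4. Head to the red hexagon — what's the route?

turn left 149°, forward 7.4 m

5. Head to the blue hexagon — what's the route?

turn right 135°, forward 5.0 m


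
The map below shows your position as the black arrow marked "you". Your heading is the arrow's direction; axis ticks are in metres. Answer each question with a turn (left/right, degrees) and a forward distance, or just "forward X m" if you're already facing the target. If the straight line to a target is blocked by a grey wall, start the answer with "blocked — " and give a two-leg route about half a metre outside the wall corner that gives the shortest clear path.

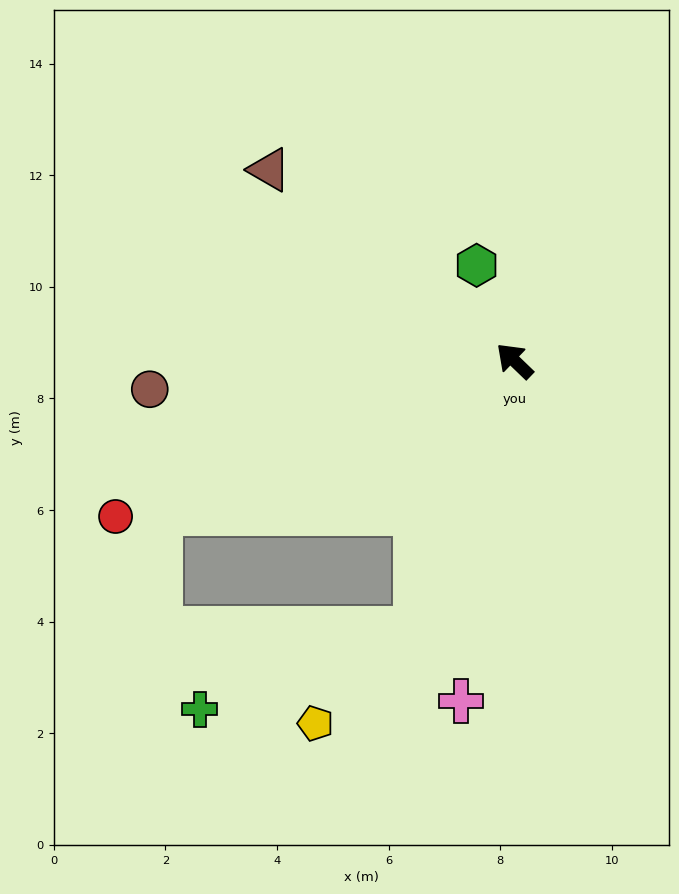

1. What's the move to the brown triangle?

turn left 6°, forward 5.6 m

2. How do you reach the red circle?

turn left 65°, forward 7.7 m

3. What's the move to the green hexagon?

turn right 24°, forward 1.8 m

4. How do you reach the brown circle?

turn left 48°, forward 6.6 m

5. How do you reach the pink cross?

turn left 125°, forward 6.2 m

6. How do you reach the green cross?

blocked — turn left 114°, forward 5.1 m, then turn right 50°, forward 4.1 m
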